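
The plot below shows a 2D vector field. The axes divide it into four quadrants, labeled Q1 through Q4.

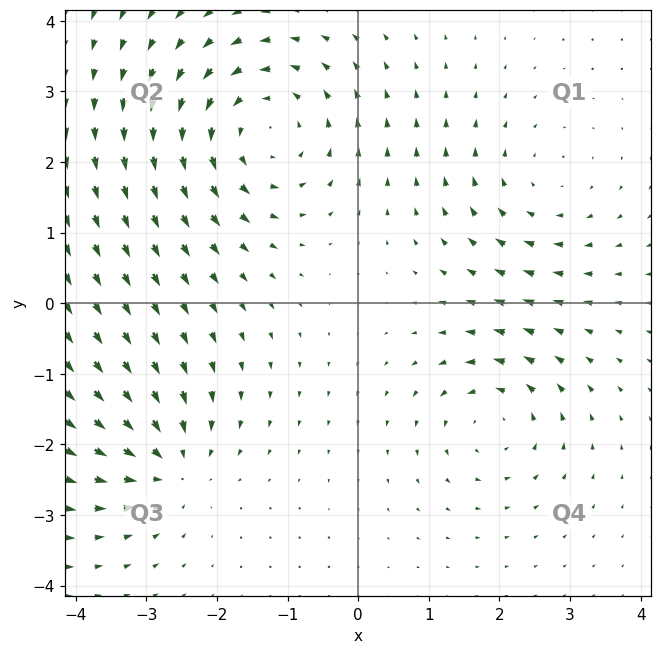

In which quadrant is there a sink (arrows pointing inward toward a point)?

Q3

The sink sits at approximately (-2.7, -2.3), which lies in quadrant Q3. The divergence there is about -4, negative as expected for a sink.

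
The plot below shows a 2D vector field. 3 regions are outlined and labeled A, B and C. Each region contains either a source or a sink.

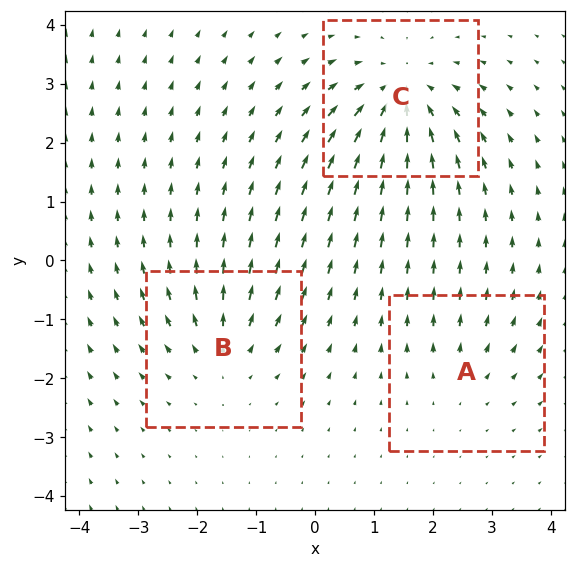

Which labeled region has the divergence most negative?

C

Divergence at each region's feature centre — A: about +2, B: about +3, C: about -4. Region C is most negative.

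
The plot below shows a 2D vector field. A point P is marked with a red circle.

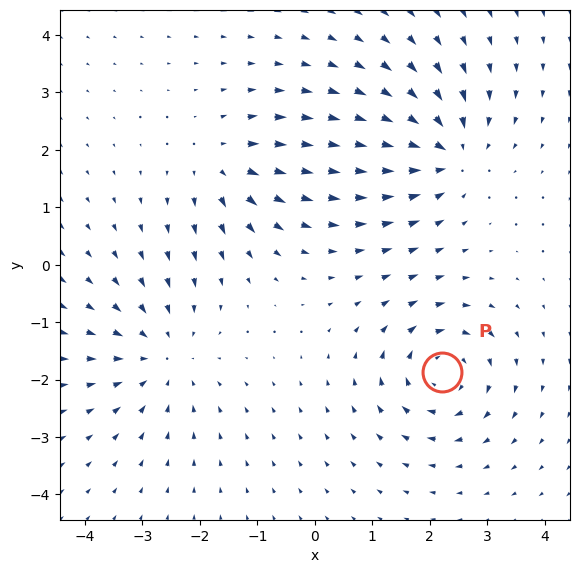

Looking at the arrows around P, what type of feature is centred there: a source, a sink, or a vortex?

vortex

At P (2.2, -1.9) the arrows circulate clockwise. Divergence ≈0, curl about -6 — near-zero divergence with nonzero curl is a vortex.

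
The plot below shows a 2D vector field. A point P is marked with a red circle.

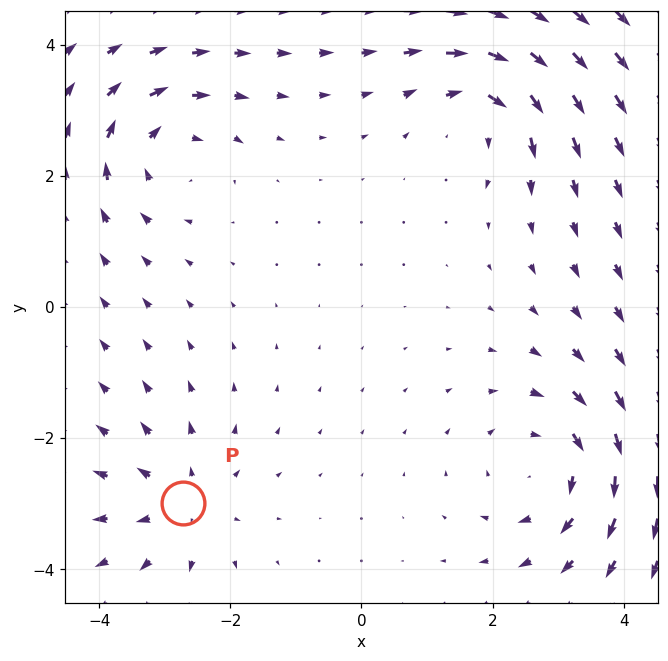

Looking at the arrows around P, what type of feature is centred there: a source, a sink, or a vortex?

source

At P (-2.7, -3.0) the arrows spread outward. Divergence about +4, curl ≈0 — positive divergence with near-zero curl is a source.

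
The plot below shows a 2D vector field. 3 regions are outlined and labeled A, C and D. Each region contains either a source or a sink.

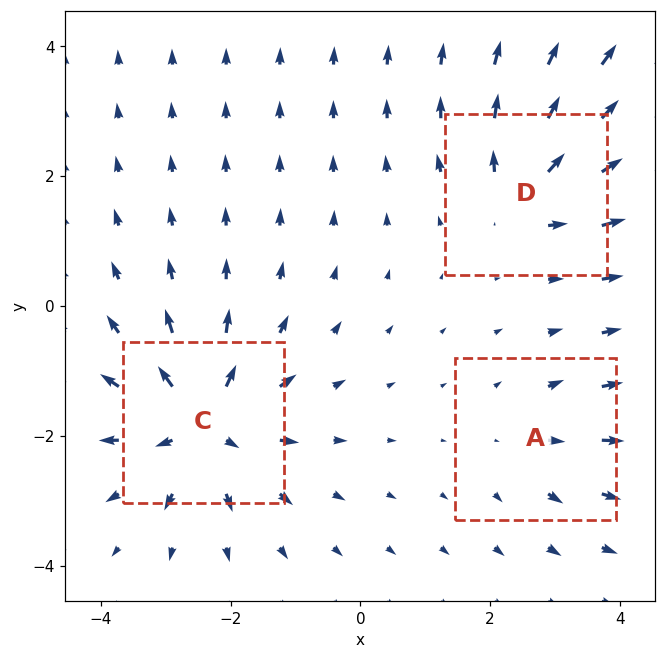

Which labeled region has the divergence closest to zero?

Divergence at each region's feature centre — A: about +2, C: about +5, D: about +4. Region A is closest to zero.

A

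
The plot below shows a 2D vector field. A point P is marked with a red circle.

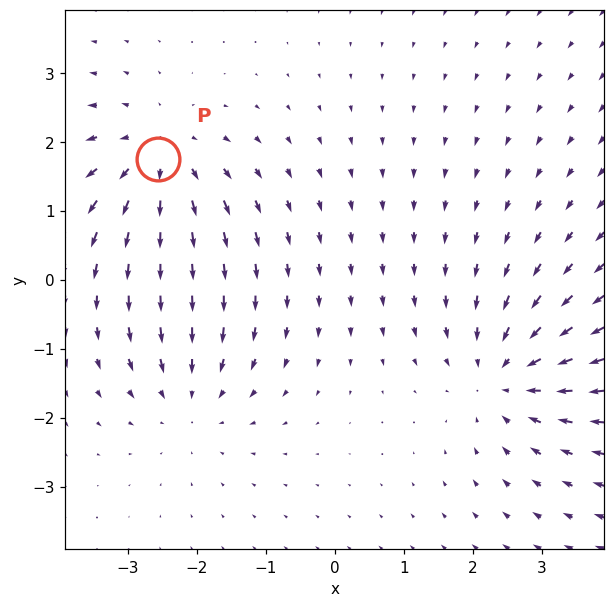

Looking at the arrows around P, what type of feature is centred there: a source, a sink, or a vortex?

At P (-2.6, 1.8) the arrows spread outward. Divergence about +5, curl ≈0 — positive divergence with near-zero curl is a source.

source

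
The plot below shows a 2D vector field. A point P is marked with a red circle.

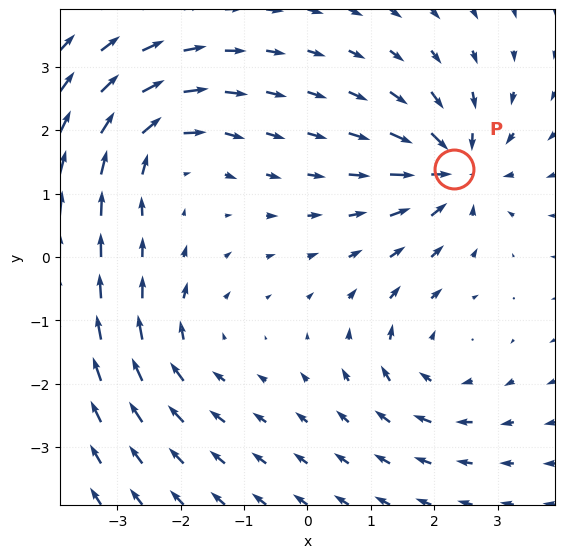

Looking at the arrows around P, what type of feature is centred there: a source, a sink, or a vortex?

At P (2.3, 1.4) the arrows converge inward. Divergence about -6, curl ≈0 — negative divergence with near-zero curl is a sink.

sink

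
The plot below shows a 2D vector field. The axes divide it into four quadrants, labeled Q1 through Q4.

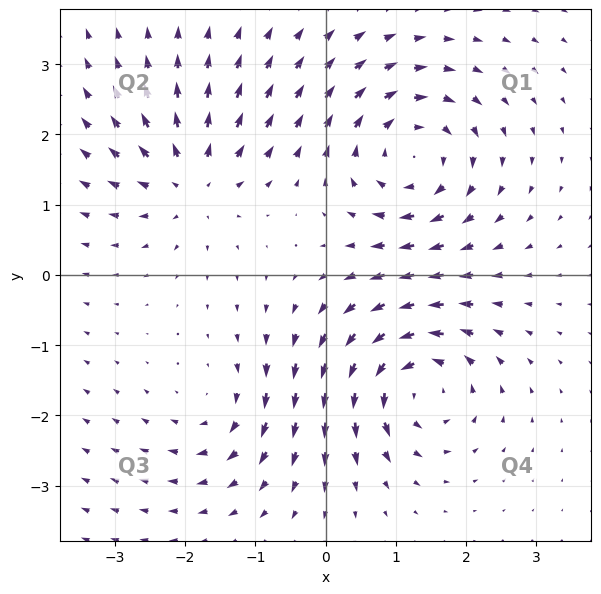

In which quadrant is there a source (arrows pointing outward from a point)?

The source sits at approximately (-1.9, 1.3), which lies in quadrant Q2. The divergence there is about +5, positive as expected for a source.

Q2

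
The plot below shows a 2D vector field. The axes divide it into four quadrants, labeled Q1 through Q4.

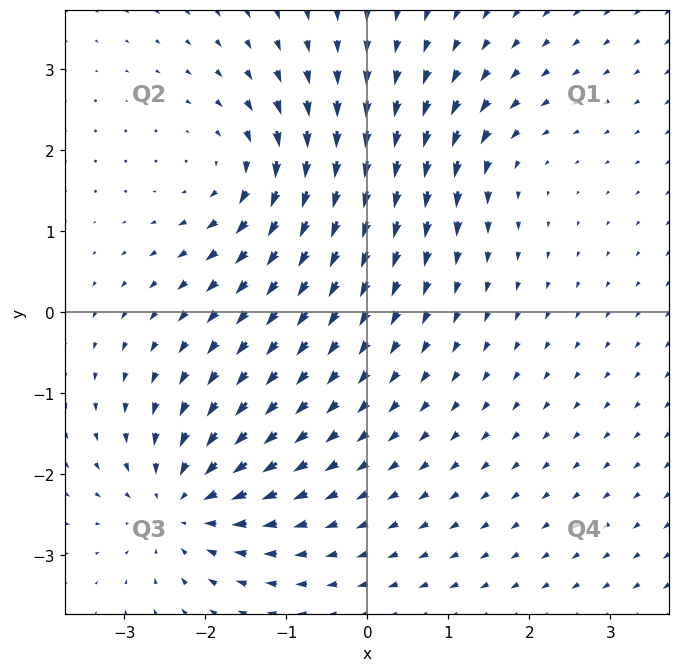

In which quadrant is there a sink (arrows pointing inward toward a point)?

Q3

The sink sits at approximately (-2.3, -2.4), which lies in quadrant Q3. The divergence there is about -6, negative as expected for a sink.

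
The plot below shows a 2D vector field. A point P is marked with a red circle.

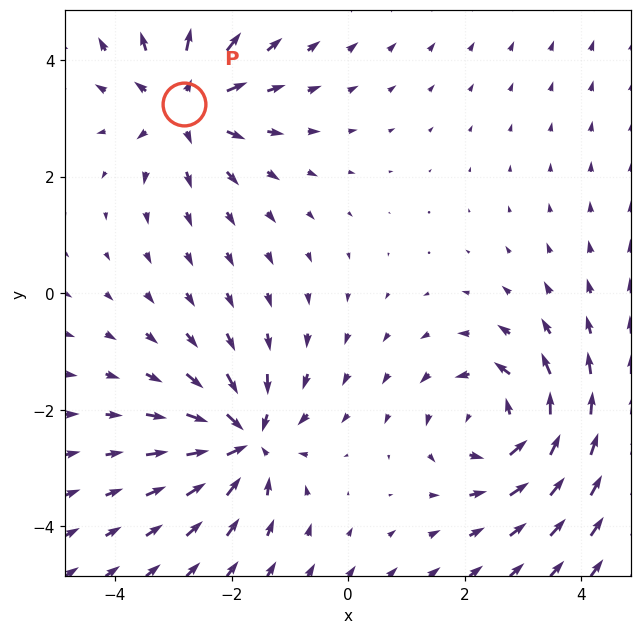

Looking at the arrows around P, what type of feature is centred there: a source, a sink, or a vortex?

At P (-2.8, 3.2) the arrows spread outward. Divergence about +4, curl ≈0 — positive divergence with near-zero curl is a source.

source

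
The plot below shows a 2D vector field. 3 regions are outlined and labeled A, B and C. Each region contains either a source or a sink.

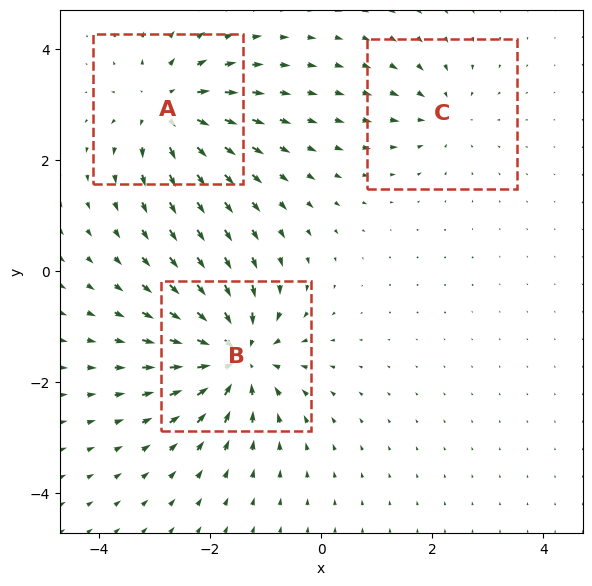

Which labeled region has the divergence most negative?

Divergence at each region's feature centre — A: about +4, B: about -6, C: about -3. Region B is most negative.

B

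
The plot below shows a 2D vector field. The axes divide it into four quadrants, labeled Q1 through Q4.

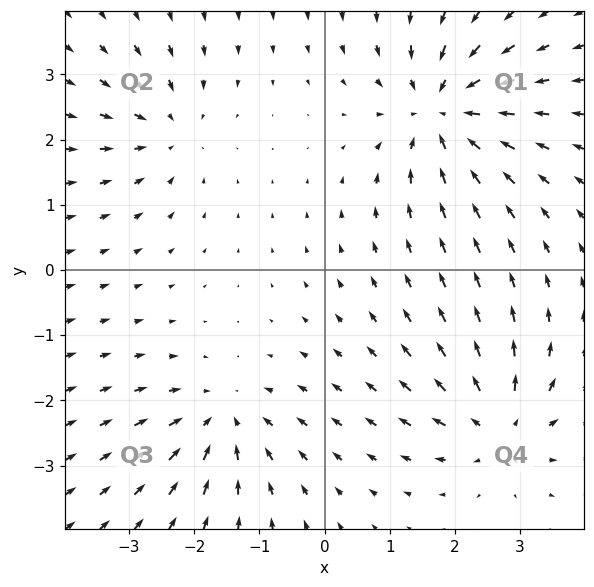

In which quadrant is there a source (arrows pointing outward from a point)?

Q4

The source sits at approximately (2.7, -2.4), which lies in quadrant Q4. The divergence there is about +5, positive as expected for a source.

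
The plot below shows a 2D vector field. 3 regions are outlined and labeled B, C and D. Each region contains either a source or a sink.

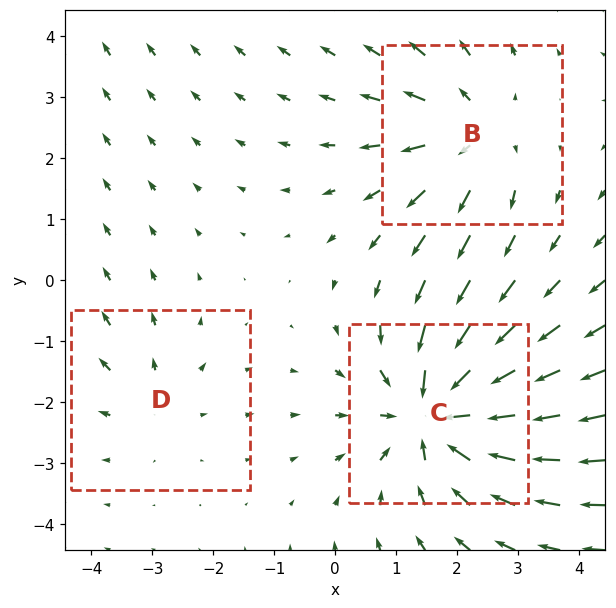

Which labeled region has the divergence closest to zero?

D

Divergence at each region's feature centre — B: about +3, C: about -5, D: about +2. Region D is closest to zero.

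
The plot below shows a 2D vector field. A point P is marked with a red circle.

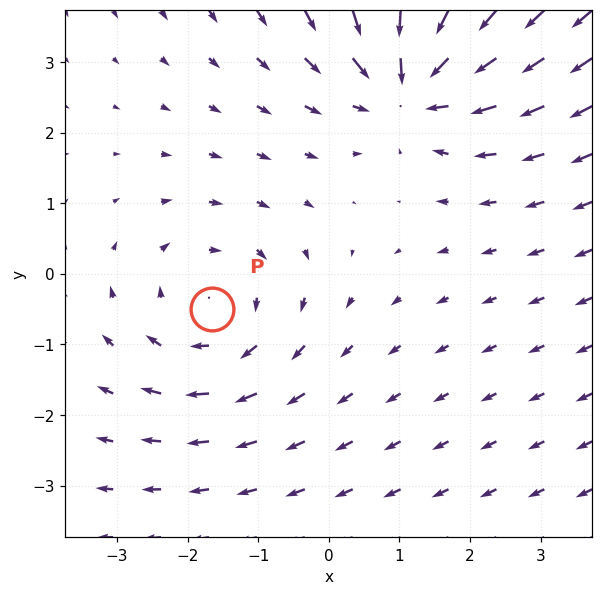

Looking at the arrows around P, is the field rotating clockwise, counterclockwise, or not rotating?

Near P at (-1.7, -0.5) the arrows circulate clockwise. The curl (z-component) there is about -3; negative curl means clockwise rotation.

clockwise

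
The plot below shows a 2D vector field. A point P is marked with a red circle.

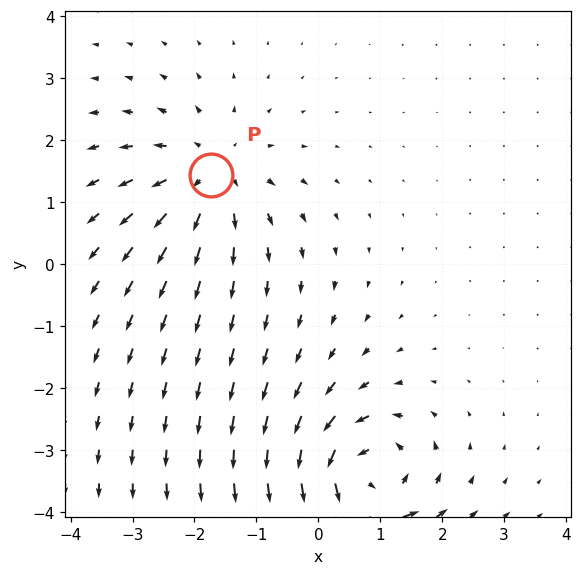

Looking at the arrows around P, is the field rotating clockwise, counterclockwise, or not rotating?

not rotating

Near P at (-1.7, 1.4) the arrows show no circulation. The curl there is ≈0.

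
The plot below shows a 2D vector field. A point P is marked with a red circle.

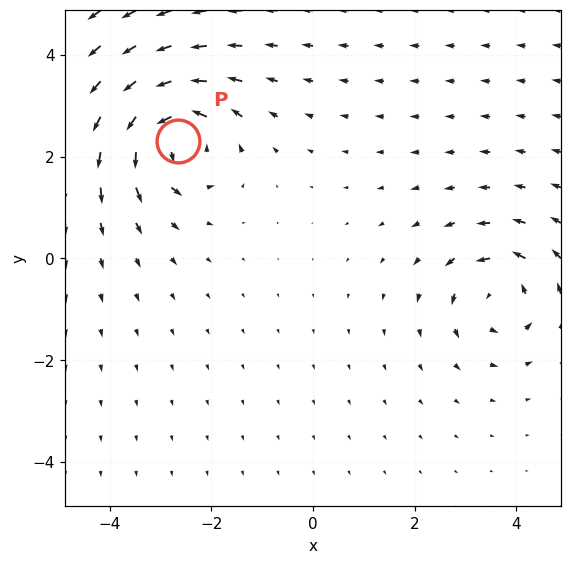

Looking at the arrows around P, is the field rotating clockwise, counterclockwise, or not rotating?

Near P at (-2.6, 2.3) the arrows circulate counterclockwise. The curl (z-component) there is about +6; positive curl means counterclockwise rotation.

counterclockwise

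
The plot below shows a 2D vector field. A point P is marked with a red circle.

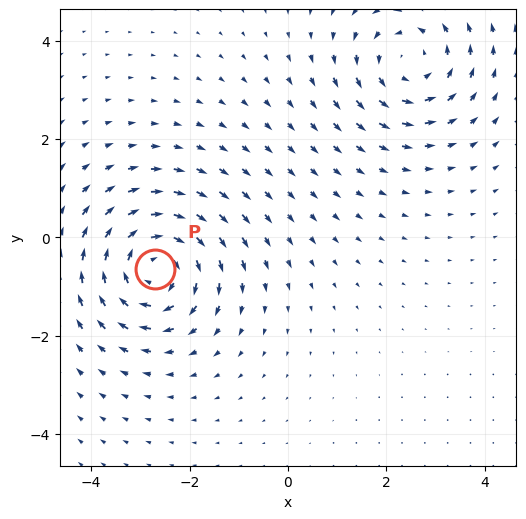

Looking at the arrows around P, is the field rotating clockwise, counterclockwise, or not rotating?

clockwise

Near P at (-2.7, -0.6) the arrows circulate clockwise. The curl (z-component) there is about -6; negative curl means clockwise rotation.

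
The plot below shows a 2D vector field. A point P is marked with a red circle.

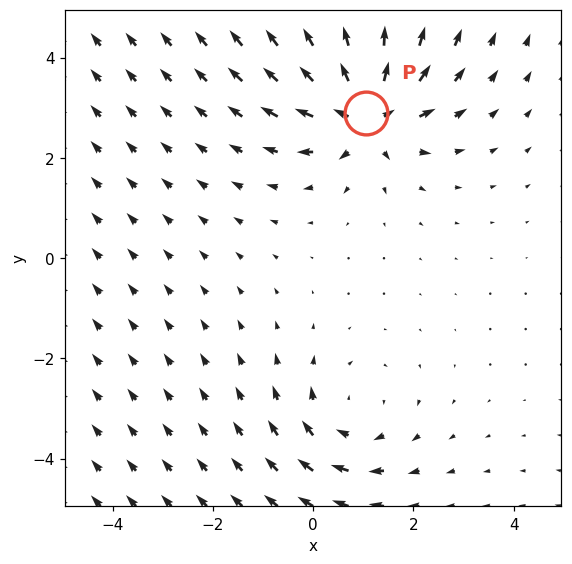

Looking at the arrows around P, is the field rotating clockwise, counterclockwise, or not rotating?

Near P at (1.1, 2.9) the arrows show no circulation. The curl there is ≈0.

not rotating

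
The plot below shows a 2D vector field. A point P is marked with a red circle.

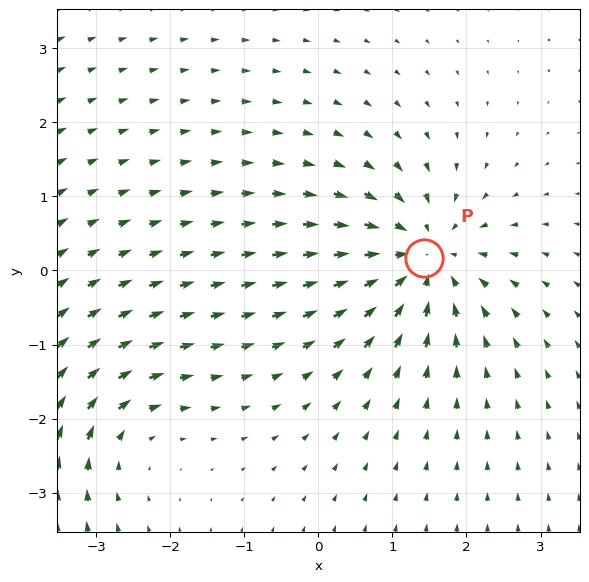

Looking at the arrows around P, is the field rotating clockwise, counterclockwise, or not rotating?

Near P at (1.4, 0.2) the arrows show no circulation. The curl there is ≈0.

not rotating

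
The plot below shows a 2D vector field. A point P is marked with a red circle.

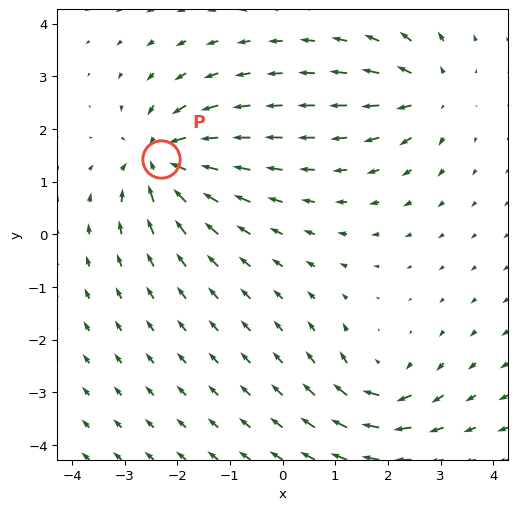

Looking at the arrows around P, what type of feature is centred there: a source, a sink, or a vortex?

sink

At P (-2.3, 1.4) the arrows converge inward. Divergence about -6, curl ≈0 — negative divergence with near-zero curl is a sink.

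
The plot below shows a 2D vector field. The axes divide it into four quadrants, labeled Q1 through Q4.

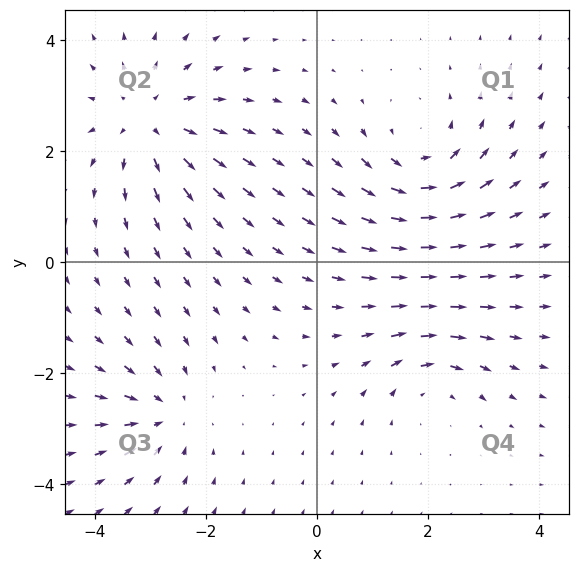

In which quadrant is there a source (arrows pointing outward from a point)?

The source sits at approximately (-3.0, 2.6), which lies in quadrant Q2. The divergence there is about +4, positive as expected for a source.

Q2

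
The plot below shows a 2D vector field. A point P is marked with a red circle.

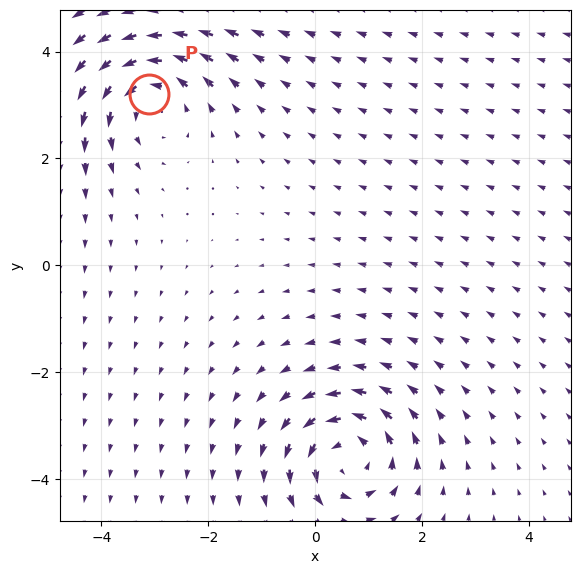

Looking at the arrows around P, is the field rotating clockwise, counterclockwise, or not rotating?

Near P at (-3.1, 3.2) the arrows circulate counterclockwise. The curl (z-component) there is about +4; positive curl means counterclockwise rotation.

counterclockwise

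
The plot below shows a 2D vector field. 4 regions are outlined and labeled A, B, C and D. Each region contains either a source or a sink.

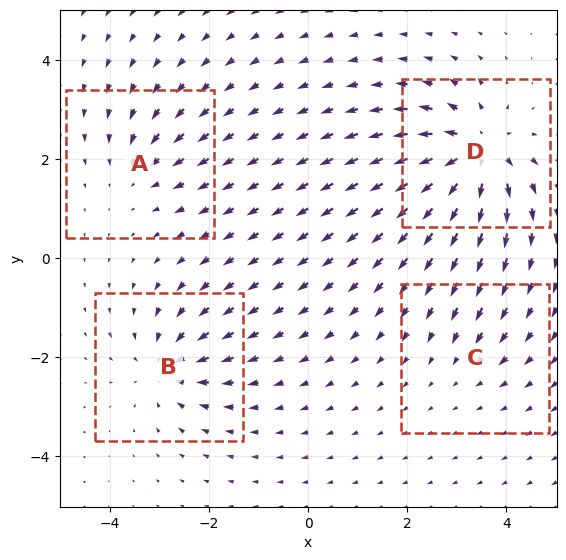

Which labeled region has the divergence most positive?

D

Divergence at each region's feature centre — A: about -4, B: about -5, C: about -2, D: about +8. Region D is most positive.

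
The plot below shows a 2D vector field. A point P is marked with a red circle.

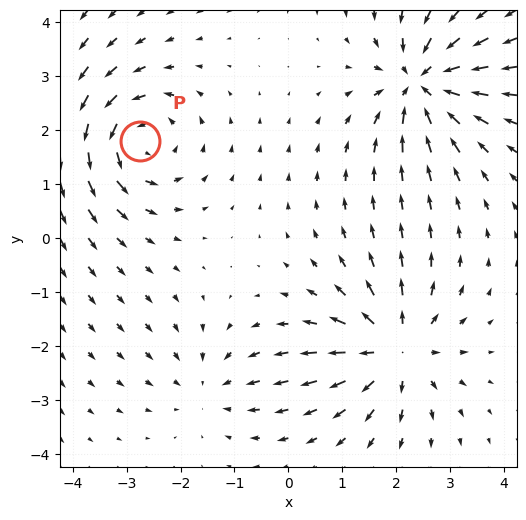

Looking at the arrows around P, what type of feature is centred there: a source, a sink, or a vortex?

vortex

At P (-2.8, 1.8) the arrows circulate counterclockwise. Divergence ≈0, curl about +5 — near-zero divergence with nonzero curl is a vortex.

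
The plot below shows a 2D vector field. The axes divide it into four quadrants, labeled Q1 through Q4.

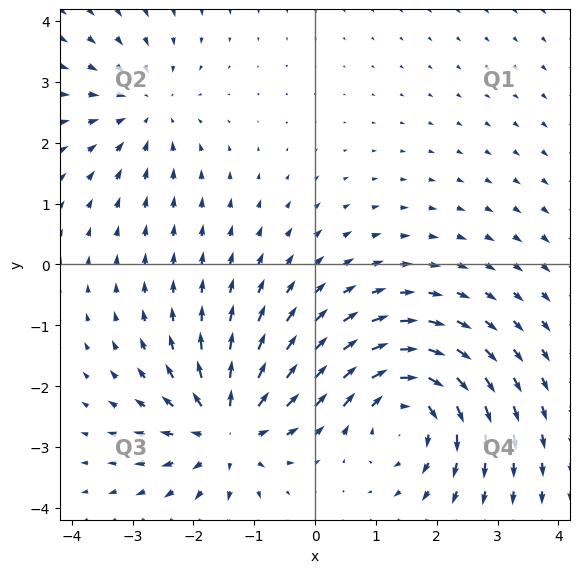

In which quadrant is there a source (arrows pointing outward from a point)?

Q3

The source sits at approximately (-1.4, -2.7), which lies in quadrant Q3. The divergence there is about +6, positive as expected for a source.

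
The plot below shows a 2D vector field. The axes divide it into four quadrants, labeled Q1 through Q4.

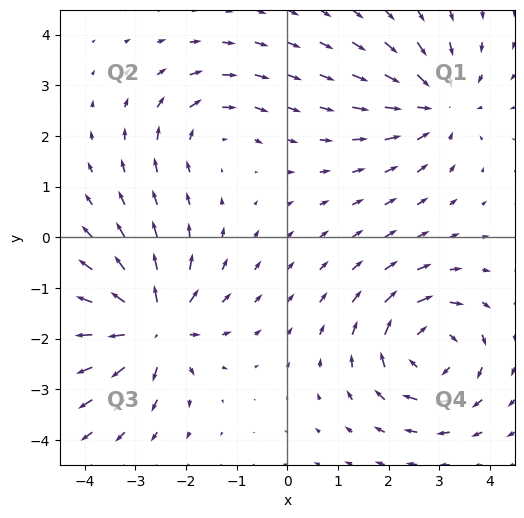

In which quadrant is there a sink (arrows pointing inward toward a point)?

Q1

The sink sits at approximately (3.0, 2.6), which lies in quadrant Q1. The divergence there is about -3, negative as expected for a sink.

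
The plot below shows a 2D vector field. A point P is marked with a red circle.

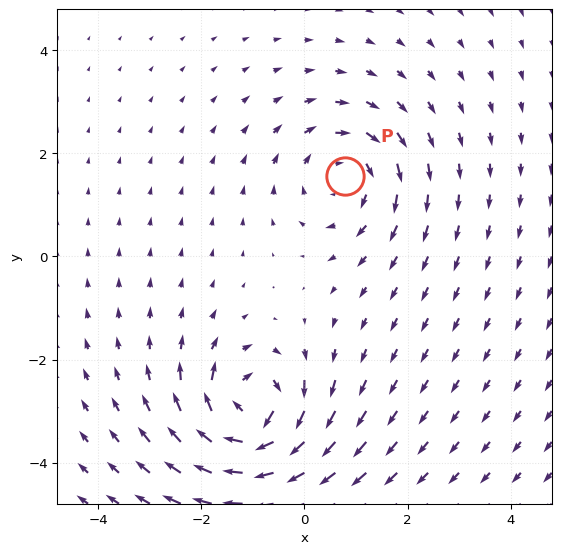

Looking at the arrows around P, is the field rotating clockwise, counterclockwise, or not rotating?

clockwise

Near P at (0.8, 1.6) the arrows circulate clockwise. The curl (z-component) there is about -4; negative curl means clockwise rotation.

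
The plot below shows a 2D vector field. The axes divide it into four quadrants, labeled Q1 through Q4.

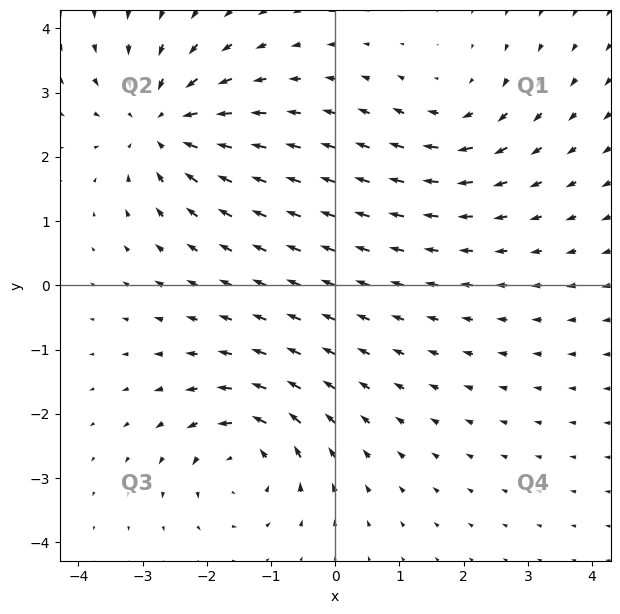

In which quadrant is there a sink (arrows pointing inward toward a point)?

Q2

The sink sits at approximately (-2.7, 2.5), which lies in quadrant Q2. The divergence there is about -5, negative as expected for a sink.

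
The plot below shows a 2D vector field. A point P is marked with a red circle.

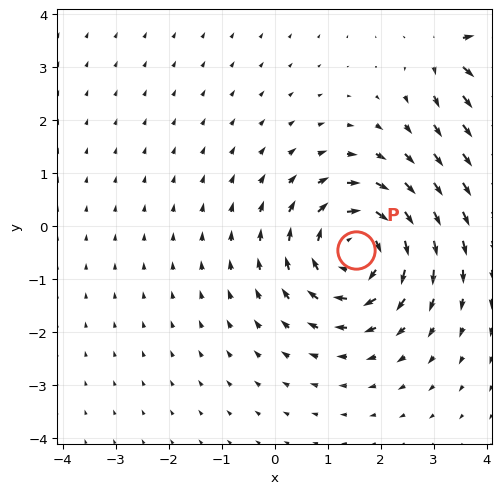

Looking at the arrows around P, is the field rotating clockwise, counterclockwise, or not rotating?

Near P at (1.5, -0.5) the arrows circulate clockwise. The curl (z-component) there is about -5; negative curl means clockwise rotation.

clockwise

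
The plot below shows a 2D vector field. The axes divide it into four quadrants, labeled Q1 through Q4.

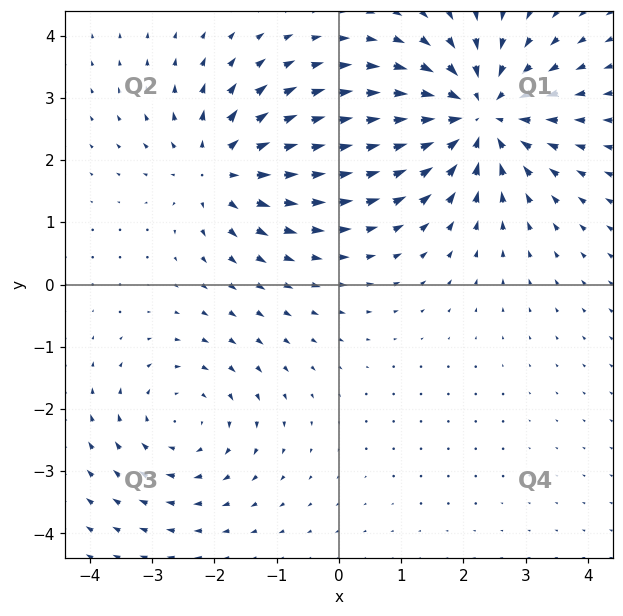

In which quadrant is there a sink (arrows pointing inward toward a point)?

Q1

The sink sits at approximately (2.2, 2.7), which lies in quadrant Q1. The divergence there is about -4, negative as expected for a sink.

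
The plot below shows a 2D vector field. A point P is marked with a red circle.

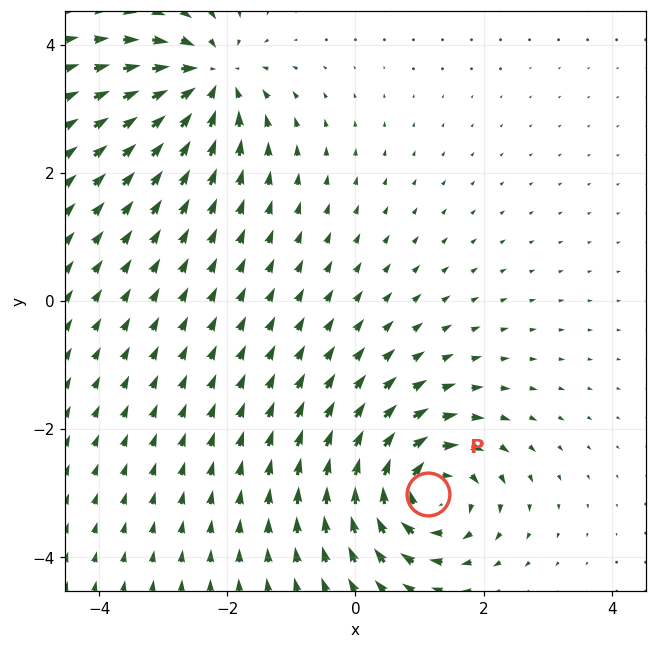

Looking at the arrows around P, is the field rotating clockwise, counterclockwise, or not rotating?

clockwise

Near P at (1.1, -3.0) the arrows circulate clockwise. The curl (z-component) there is about -6; negative curl means clockwise rotation.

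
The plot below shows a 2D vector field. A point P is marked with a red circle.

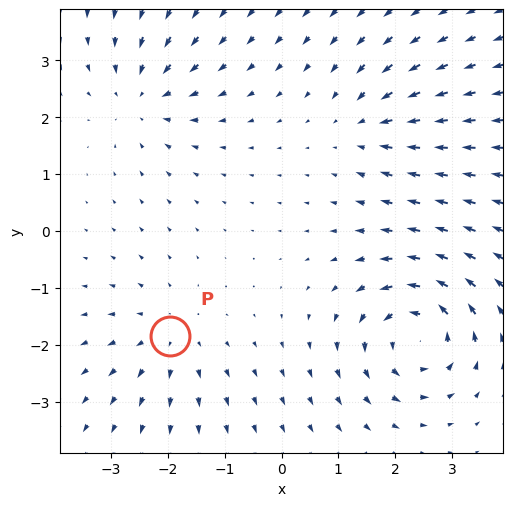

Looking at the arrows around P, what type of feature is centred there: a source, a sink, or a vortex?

source

At P (-2.0, -1.8) the arrows spread outward. Divergence about +3, curl ≈0 — positive divergence with near-zero curl is a source.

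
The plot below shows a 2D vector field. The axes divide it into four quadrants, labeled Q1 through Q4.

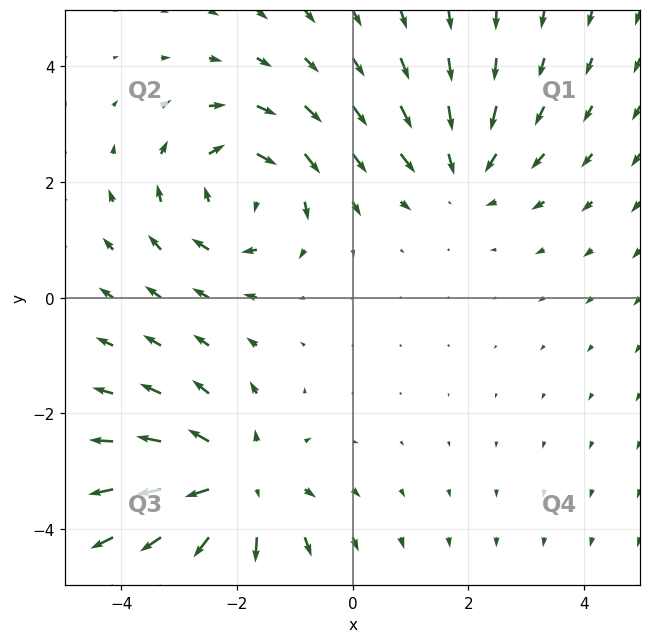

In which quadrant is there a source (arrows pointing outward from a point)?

Q3

The source sits at approximately (-2.0, -3.2), which lies in quadrant Q3. The divergence there is about +3, positive as expected for a source.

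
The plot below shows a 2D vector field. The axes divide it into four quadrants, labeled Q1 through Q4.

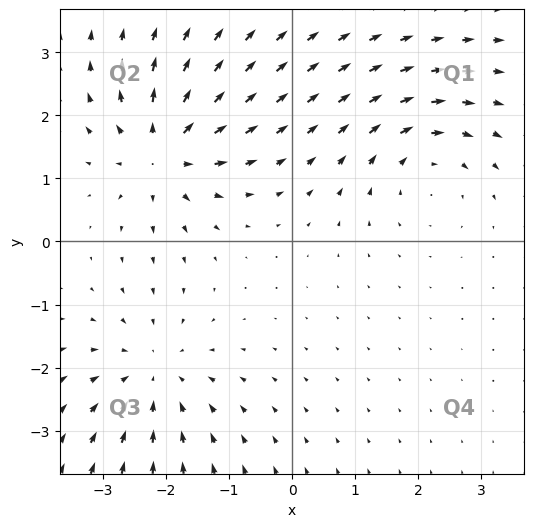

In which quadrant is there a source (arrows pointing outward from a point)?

The source sits at approximately (-2.0, 1.4), which lies in quadrant Q2. The divergence there is about +5, positive as expected for a source.

Q2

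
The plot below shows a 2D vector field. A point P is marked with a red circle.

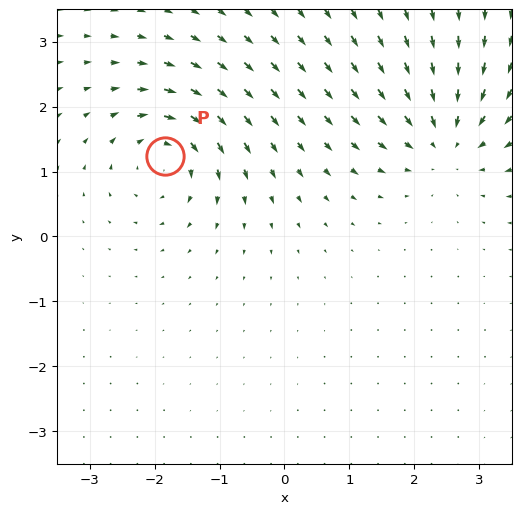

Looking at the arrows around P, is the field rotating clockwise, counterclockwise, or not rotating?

clockwise

Near P at (-1.8, 1.2) the arrows circulate clockwise. The curl (z-component) there is about -6; negative curl means clockwise rotation.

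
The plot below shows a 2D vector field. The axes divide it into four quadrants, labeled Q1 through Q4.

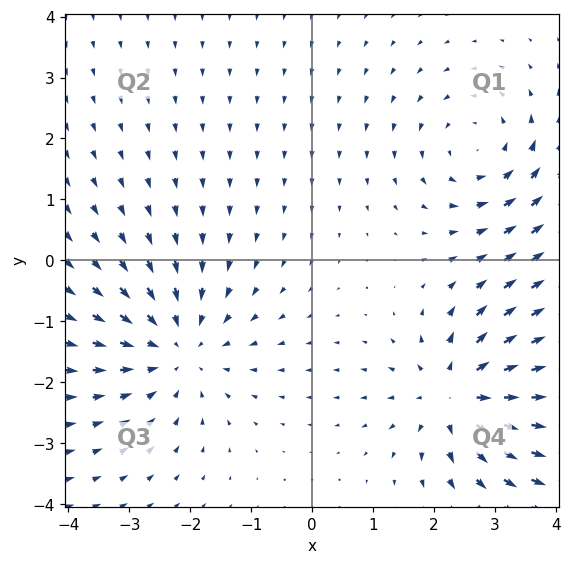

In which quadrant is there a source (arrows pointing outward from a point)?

The source sits at approximately (2.4, -2.2), which lies in quadrant Q4. The divergence there is about +5, positive as expected for a source.

Q4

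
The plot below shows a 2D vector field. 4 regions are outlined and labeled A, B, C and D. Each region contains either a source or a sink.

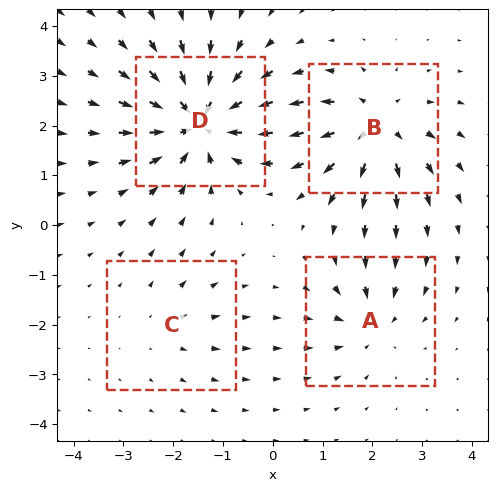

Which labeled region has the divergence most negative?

D

Divergence at each region's feature centre — A: about -4, B: about +5, C: about +2, D: about -8. Region D is most negative.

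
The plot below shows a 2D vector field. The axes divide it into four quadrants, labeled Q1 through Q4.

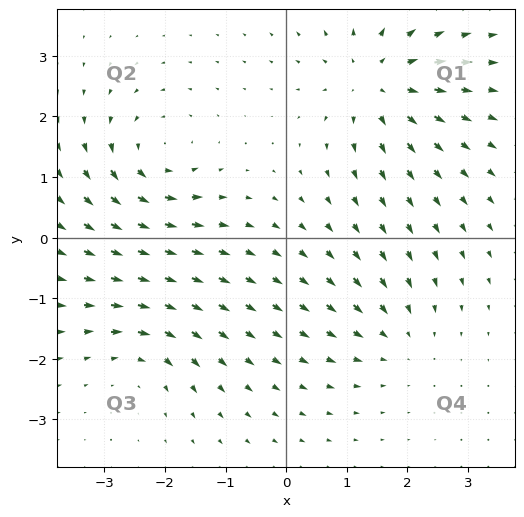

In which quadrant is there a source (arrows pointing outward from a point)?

Q1

The source sits at approximately (1.5, 2.6), which lies in quadrant Q1. The divergence there is about +5, positive as expected for a source.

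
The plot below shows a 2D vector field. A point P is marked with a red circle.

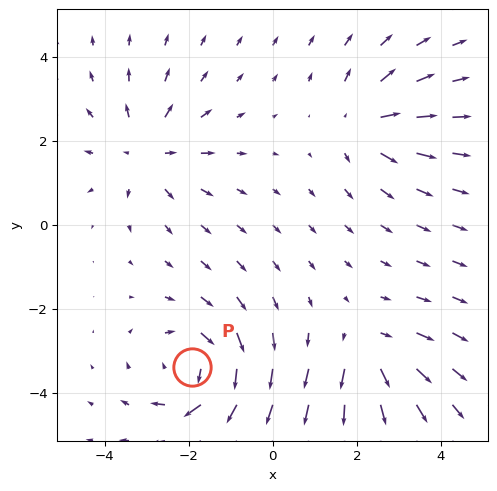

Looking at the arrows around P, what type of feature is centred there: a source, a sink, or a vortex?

At P (-1.9, -3.4) the arrows circulate clockwise. Divergence ≈0, curl about -5 — near-zero divergence with nonzero curl is a vortex.

vortex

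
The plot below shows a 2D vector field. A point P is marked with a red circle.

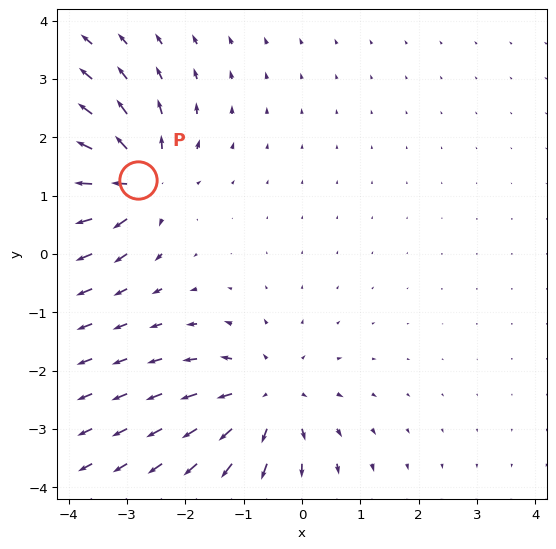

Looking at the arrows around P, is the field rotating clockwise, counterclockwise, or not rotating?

not rotating

Near P at (-2.8, 1.3) the arrows show no circulation. The curl there is ≈0.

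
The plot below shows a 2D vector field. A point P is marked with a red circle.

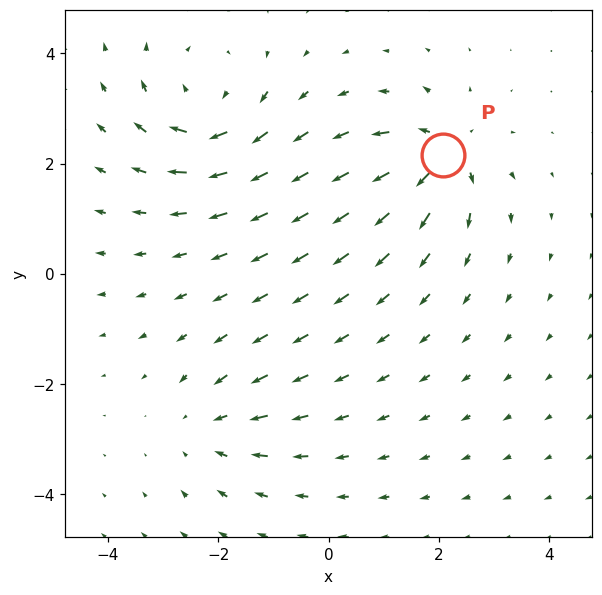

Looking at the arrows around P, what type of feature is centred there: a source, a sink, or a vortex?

source

At P (2.1, 2.1) the arrows spread outward. Divergence about +5, curl ≈0 — positive divergence with near-zero curl is a source.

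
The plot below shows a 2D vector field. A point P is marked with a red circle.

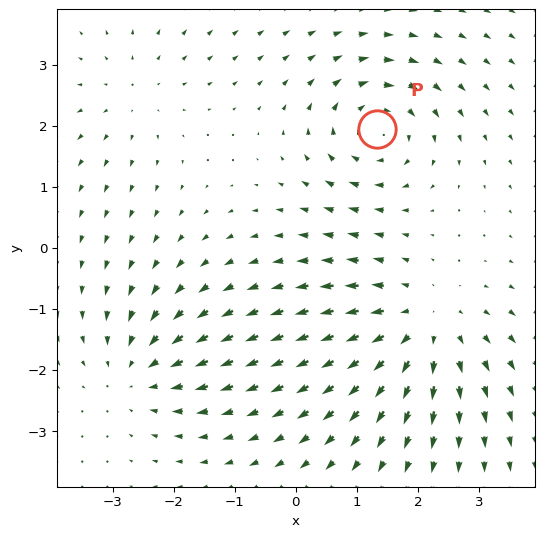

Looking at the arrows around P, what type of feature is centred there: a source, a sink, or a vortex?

At P (1.3, 2.0) the arrows circulate clockwise. Divergence ≈0, curl about -5 — near-zero divergence with nonzero curl is a vortex.

vortex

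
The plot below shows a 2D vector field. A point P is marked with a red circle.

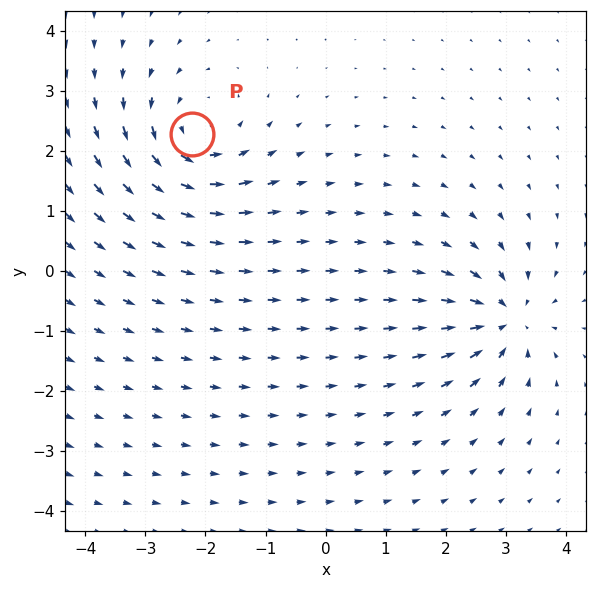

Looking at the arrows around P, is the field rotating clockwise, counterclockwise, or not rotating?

counterclockwise

Near P at (-2.2, 2.3) the arrows circulate counterclockwise. The curl (z-component) there is about +5; positive curl means counterclockwise rotation.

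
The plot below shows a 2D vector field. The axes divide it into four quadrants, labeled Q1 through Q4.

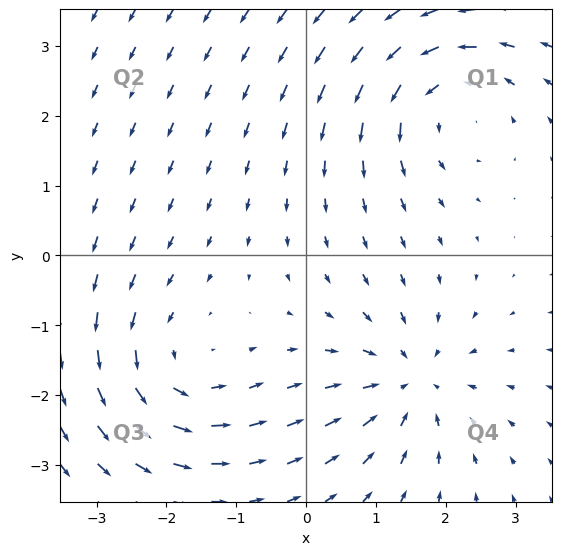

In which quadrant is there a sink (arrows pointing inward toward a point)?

The sink sits at approximately (1.5, -1.8), which lies in quadrant Q4. The divergence there is about -5, negative as expected for a sink.

Q4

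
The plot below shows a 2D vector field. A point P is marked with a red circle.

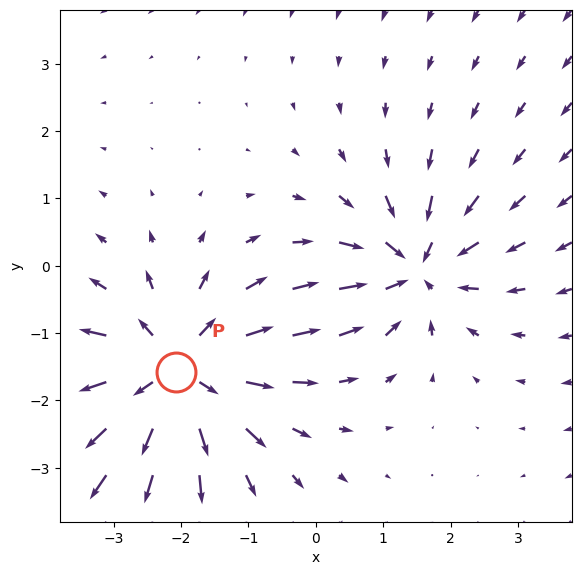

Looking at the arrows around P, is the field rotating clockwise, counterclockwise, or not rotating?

Near P at (-2.1, -1.6) the arrows show no circulation. The curl there is ≈0.

not rotating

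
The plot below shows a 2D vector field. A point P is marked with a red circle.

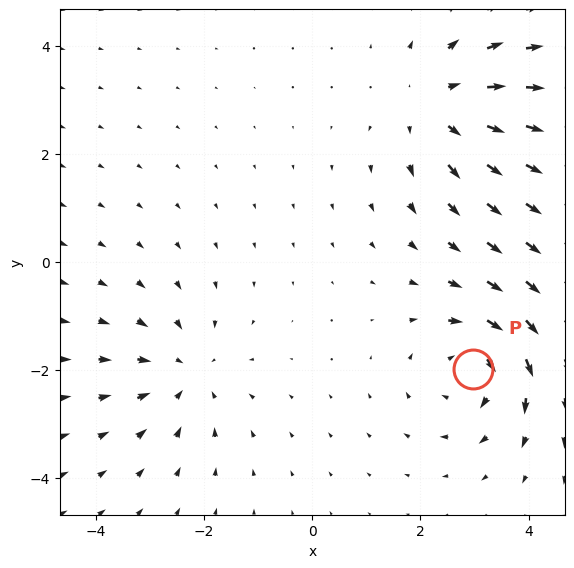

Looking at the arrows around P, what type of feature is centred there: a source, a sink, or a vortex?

vortex

At P (3.0, -2.0) the arrows circulate clockwise. Divergence ≈0, curl about -4 — near-zero divergence with nonzero curl is a vortex.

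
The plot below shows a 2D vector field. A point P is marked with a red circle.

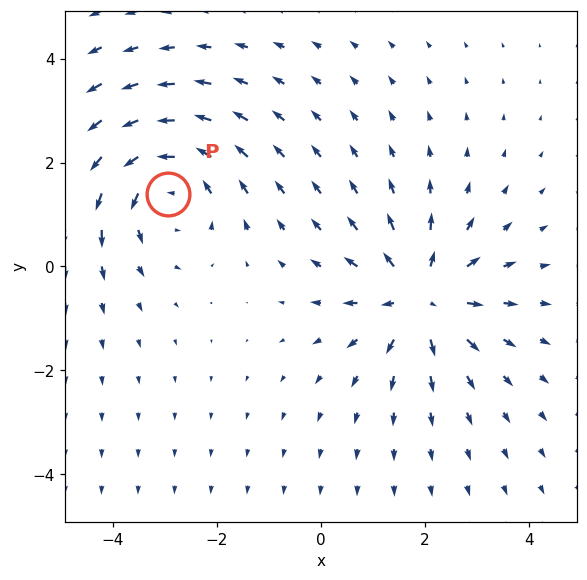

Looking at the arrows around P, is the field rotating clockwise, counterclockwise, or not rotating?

counterclockwise

Near P at (-2.9, 1.4) the arrows circulate counterclockwise. The curl (z-component) there is about +3; positive curl means counterclockwise rotation.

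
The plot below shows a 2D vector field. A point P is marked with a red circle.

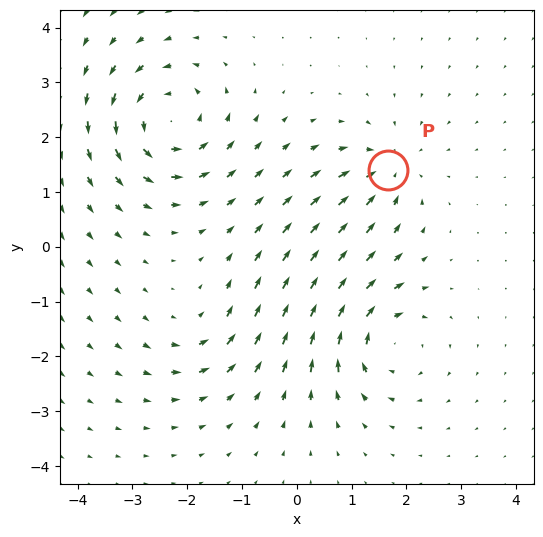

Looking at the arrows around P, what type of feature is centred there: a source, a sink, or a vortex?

At P (1.7, 1.4) the arrows converge inward. Divergence about -4, curl ≈0 — negative divergence with near-zero curl is a sink.

sink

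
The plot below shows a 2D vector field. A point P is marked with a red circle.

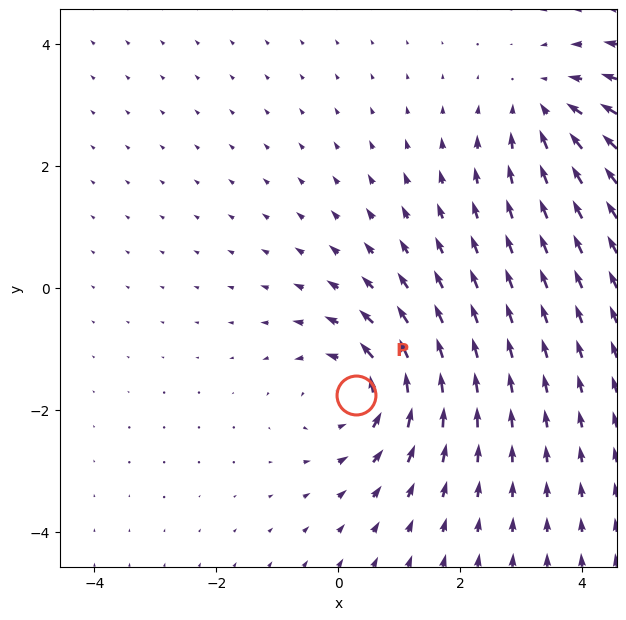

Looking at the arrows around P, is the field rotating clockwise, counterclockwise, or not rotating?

counterclockwise

Near P at (0.3, -1.8) the arrows circulate counterclockwise. The curl (z-component) there is about +5; positive curl means counterclockwise rotation.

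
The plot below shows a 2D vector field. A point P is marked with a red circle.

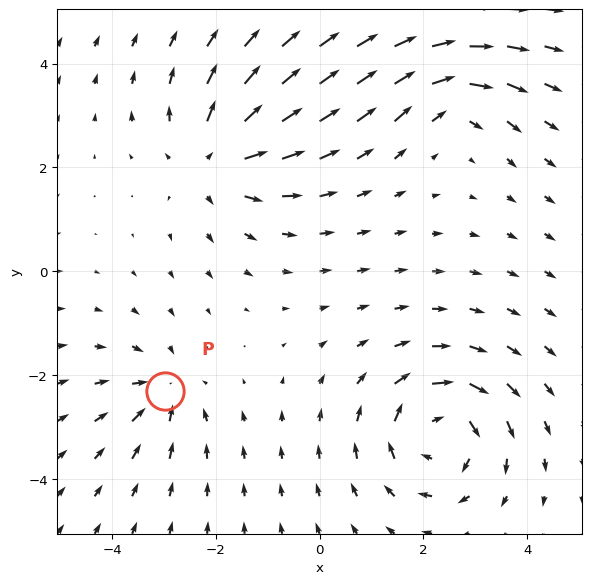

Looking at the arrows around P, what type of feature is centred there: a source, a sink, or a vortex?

At P (-3.0, -2.3) the arrows converge inward. Divergence about -4, curl ≈0 — negative divergence with near-zero curl is a sink.

sink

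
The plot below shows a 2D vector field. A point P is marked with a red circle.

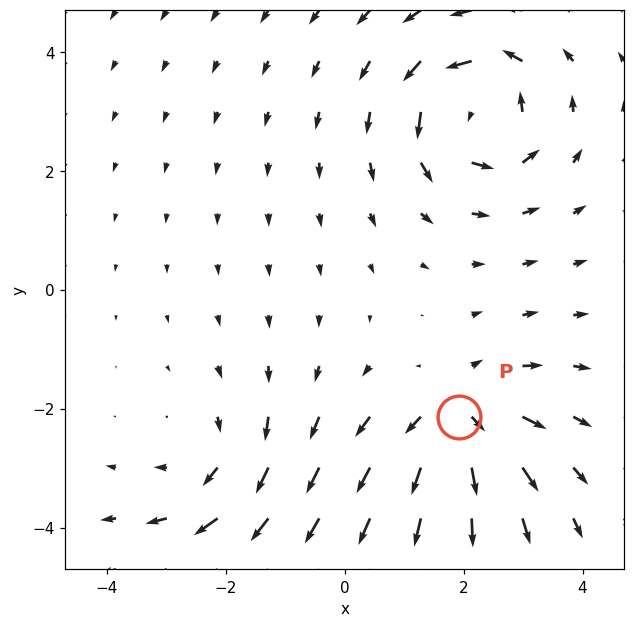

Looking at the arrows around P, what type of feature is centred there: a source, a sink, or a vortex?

source

At P (1.9, -2.1) the arrows spread outward. Divergence about +4, curl ≈0 — positive divergence with near-zero curl is a source.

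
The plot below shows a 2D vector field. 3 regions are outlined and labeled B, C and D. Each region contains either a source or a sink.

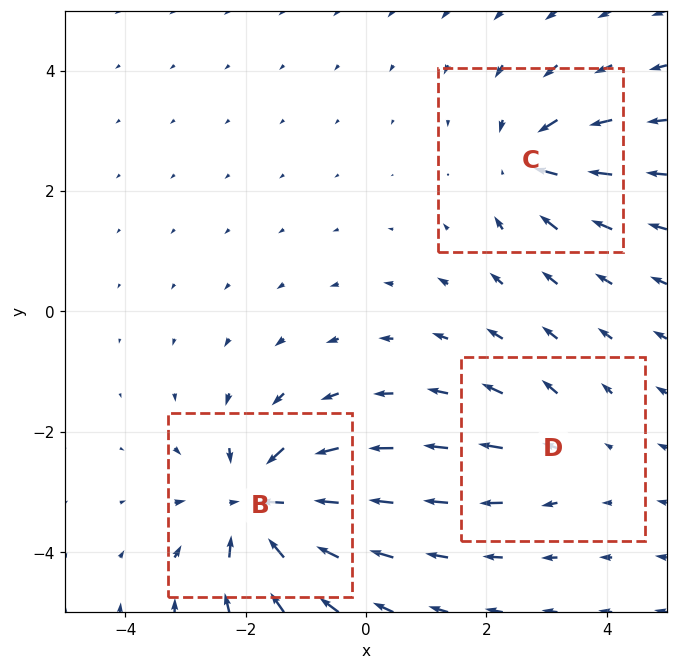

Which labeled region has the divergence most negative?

B

Divergence at each region's feature centre — B: about -6, C: about -4, D: about +2. Region B is most negative.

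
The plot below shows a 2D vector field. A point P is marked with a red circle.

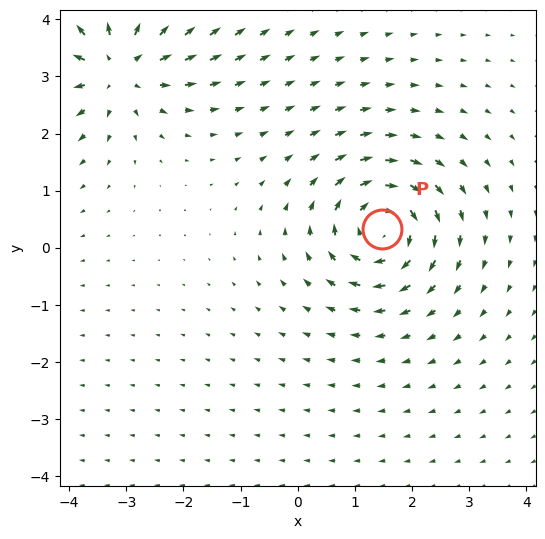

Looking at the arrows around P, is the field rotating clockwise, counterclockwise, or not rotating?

clockwise

Near P at (1.5, 0.3) the arrows circulate clockwise. The curl (z-component) there is about -5; negative curl means clockwise rotation.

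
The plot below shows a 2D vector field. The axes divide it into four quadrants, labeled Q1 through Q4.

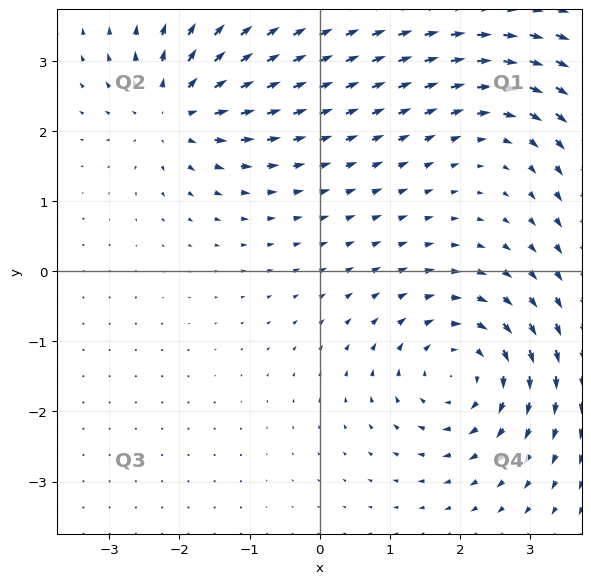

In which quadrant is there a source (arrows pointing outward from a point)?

The source sits at approximately (-2.1, 2.3), which lies in quadrant Q2. The divergence there is about +5, positive as expected for a source.

Q2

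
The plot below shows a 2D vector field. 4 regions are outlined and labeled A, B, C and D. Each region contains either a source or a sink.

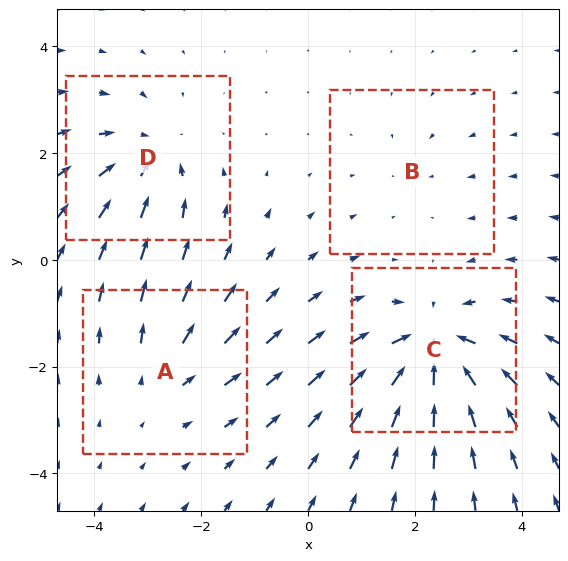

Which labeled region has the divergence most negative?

C

Divergence at each region's feature centre — A: about +3, B: about -2, C: about -7, D: about -4. Region C is most negative.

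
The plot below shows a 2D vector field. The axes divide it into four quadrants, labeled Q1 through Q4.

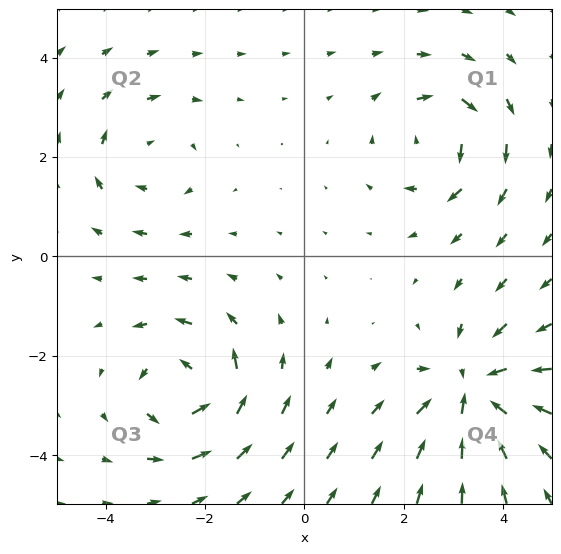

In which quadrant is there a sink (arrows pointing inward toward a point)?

The sink sits at approximately (3.4, -2.7), which lies in quadrant Q4. The divergence there is about -5, negative as expected for a sink.

Q4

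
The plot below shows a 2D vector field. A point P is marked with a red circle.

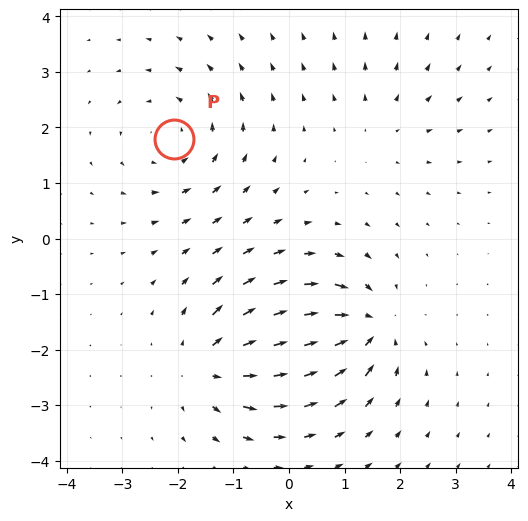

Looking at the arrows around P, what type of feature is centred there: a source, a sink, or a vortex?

vortex

At P (-2.1, 1.8) the arrows circulate counterclockwise. Divergence ≈0, curl about +4 — near-zero divergence with nonzero curl is a vortex.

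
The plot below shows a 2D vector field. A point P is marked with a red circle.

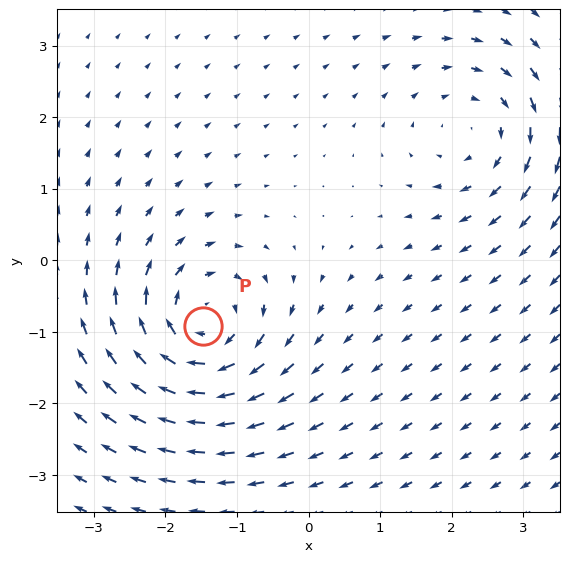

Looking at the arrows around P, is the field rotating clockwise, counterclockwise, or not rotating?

Near P at (-1.5, -0.9) the arrows circulate clockwise. The curl (z-component) there is about -7; negative curl means clockwise rotation.

clockwise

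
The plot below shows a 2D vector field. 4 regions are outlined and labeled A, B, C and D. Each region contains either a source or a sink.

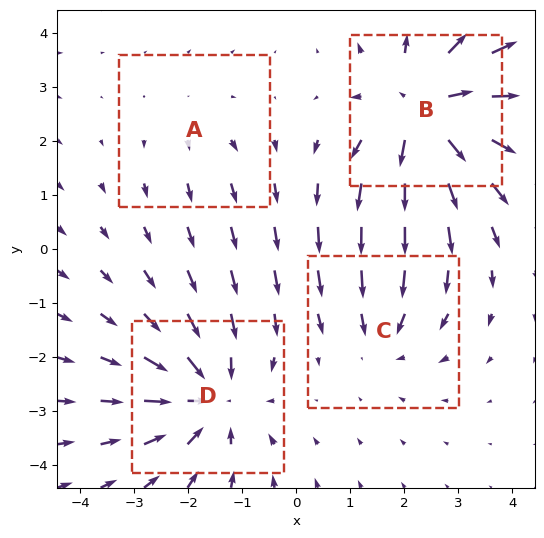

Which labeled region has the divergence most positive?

Divergence at each region's feature centre — A: about +2, B: about +6, C: about -3, D: about -5. Region B is most positive.

B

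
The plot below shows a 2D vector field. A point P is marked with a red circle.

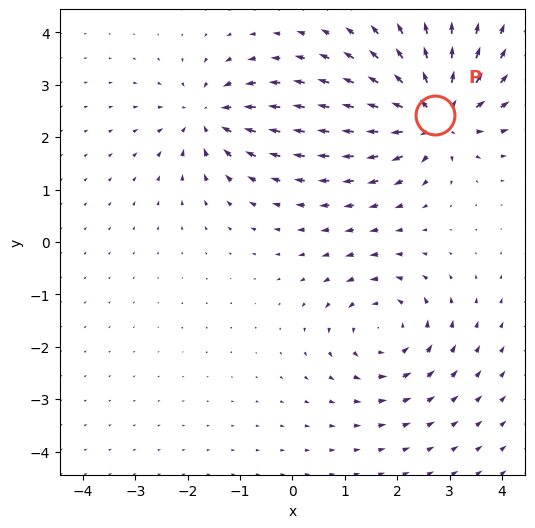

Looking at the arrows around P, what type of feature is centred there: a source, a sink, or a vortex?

source

At P (2.7, 2.4) the arrows spread outward. Divergence about +7, curl ≈0 — positive divergence with near-zero curl is a source.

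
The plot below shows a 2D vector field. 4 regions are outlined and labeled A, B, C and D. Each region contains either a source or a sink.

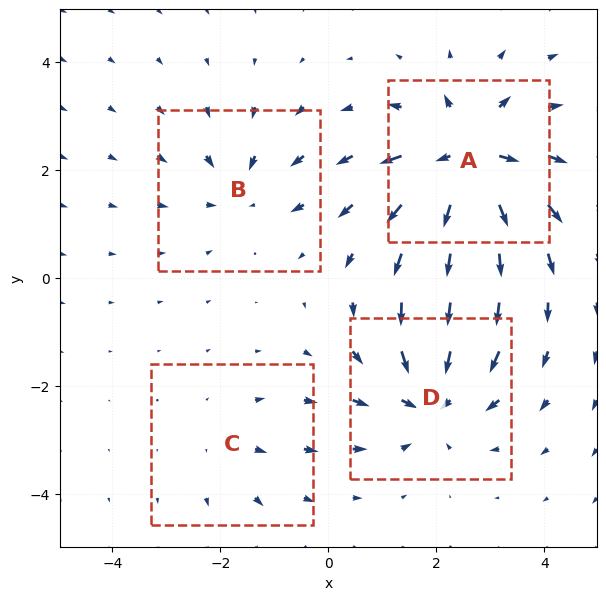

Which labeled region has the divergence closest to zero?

Divergence at each region's feature centre — A: about +7, B: about -3, C: about +2, D: about -5. Region C is closest to zero.

C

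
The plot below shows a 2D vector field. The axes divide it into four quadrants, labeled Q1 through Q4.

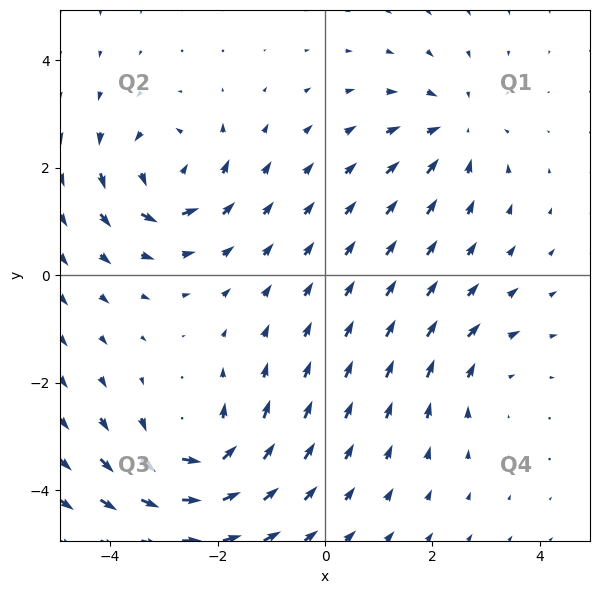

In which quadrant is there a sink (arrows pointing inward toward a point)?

The sink sits at approximately (2.4, 2.7), which lies in quadrant Q1. The divergence there is about -4, negative as expected for a sink.

Q1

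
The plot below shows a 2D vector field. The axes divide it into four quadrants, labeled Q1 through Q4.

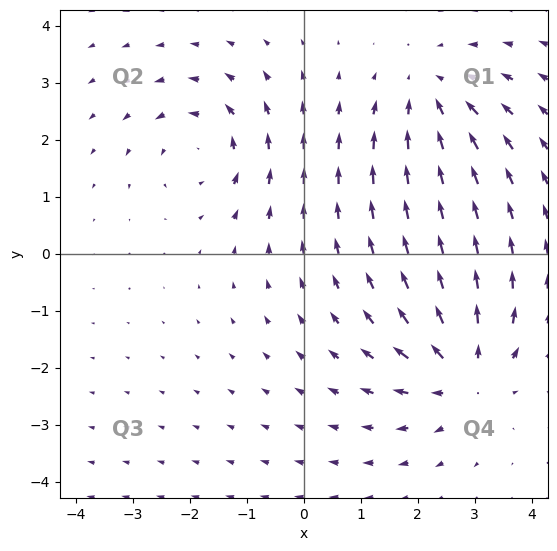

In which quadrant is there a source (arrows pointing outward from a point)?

The source sits at approximately (2.8, -2.1), which lies in quadrant Q4. The divergence there is about +5, positive as expected for a source.

Q4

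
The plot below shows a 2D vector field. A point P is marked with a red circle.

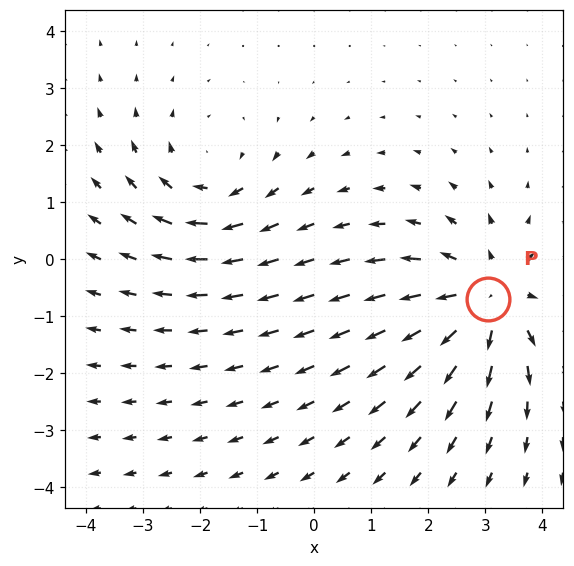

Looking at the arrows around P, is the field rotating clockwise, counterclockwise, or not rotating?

Near P at (3.1, -0.7) the arrows show no circulation. The curl there is ≈0.

not rotating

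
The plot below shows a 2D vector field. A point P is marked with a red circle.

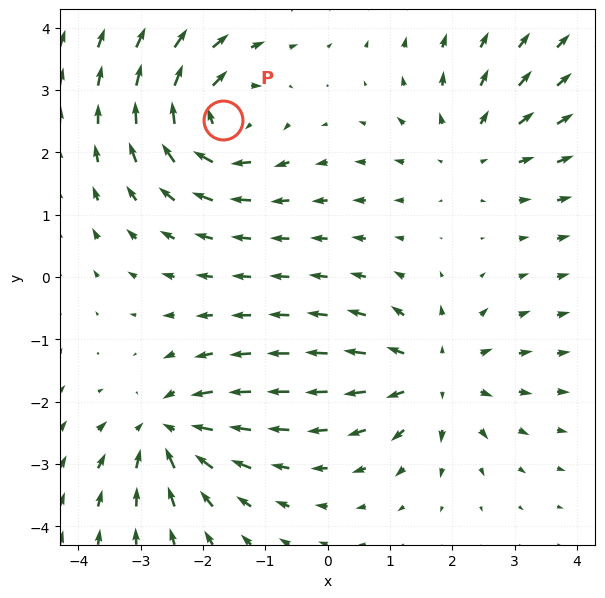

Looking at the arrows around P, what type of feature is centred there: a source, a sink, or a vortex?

vortex

At P (-1.7, 2.5) the arrows circulate clockwise. Divergence ≈0, curl about -5 — near-zero divergence with nonzero curl is a vortex.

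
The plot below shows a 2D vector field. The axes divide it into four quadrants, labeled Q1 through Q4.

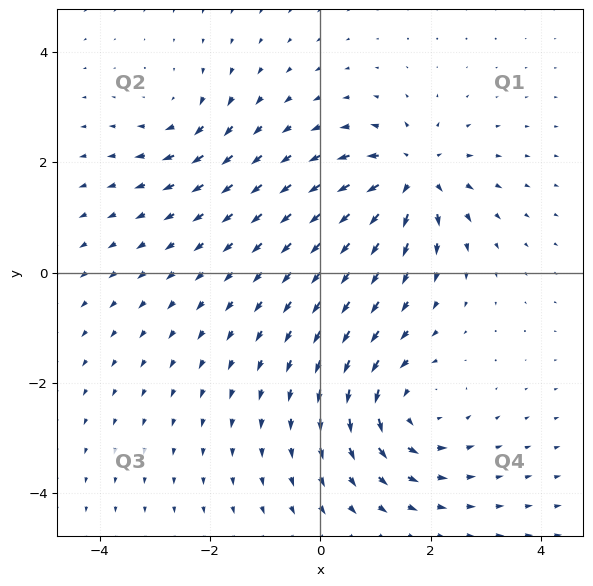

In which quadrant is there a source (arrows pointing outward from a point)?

The source sits at approximately (1.7, 1.7), which lies in quadrant Q1. The divergence there is about +6, positive as expected for a source.

Q1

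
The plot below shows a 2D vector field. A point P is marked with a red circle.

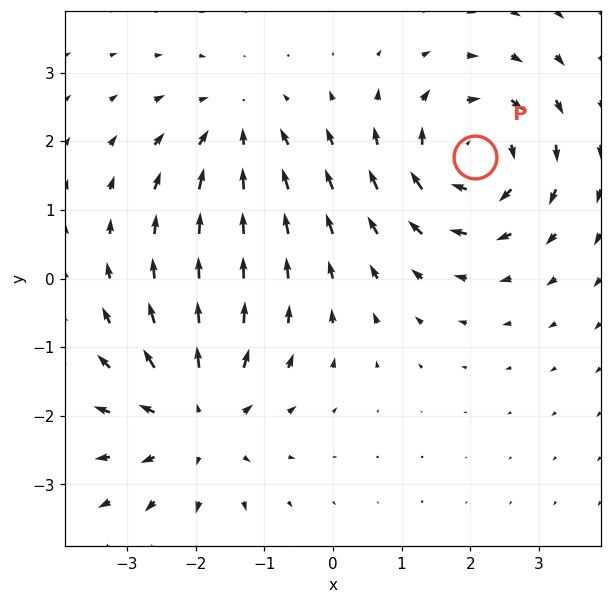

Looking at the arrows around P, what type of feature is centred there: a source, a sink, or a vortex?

At P (2.1, 1.8) the arrows circulate clockwise. Divergence ≈0, curl about -5 — near-zero divergence with nonzero curl is a vortex.

vortex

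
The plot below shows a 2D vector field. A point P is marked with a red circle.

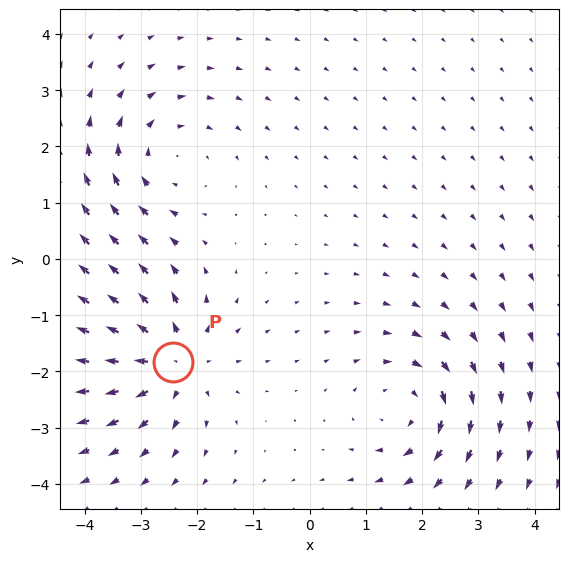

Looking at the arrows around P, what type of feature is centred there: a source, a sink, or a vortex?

At P (-2.4, -1.8) the arrows spread outward. Divergence about +4, curl ≈0 — positive divergence with near-zero curl is a source.

source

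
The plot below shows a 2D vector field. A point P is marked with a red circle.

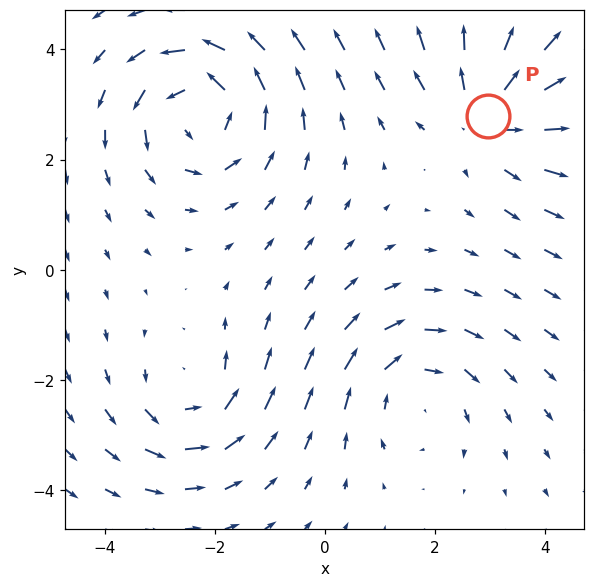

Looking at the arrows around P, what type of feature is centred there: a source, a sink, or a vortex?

source

At P (3.0, 2.8) the arrows spread outward. Divergence about +3, curl ≈0 — positive divergence with near-zero curl is a source.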